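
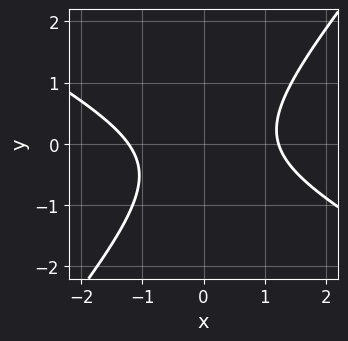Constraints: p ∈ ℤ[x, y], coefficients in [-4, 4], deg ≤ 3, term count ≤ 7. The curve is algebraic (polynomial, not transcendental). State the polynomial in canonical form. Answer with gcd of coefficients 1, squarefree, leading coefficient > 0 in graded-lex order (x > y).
2*x^2 + 2*x*y - 3*y^2 - y - 3

1. deg p = 2. A generic line meets the curve in up to 2 points.
2. Reading off the gridlines: no y-intercept at any integer in the box.
3. Fitting integer coefficients to these (and the overall shape) gives p.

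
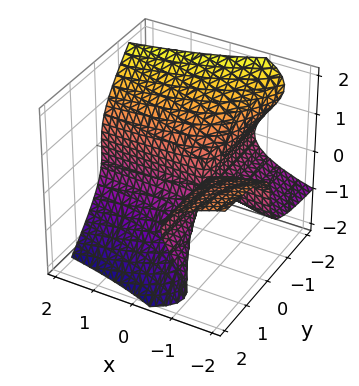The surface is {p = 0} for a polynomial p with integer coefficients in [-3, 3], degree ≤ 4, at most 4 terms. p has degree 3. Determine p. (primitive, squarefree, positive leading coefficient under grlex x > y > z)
1. deg p = 3.
2. Reading off the gridlines: the visible x-axis segment lies entirely on the surface; it meets the y-axis at y = 0 (among the integer gridlines); it meets the z-axis at z = 0 (among the integer gridlines).
3. These observations pin down the coefficients.

3*y*z^2 + 3*z^3 + 3*x*y + 2*y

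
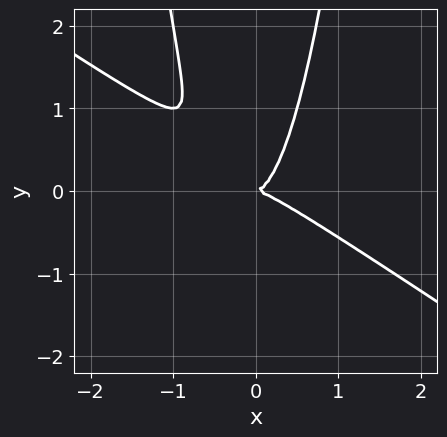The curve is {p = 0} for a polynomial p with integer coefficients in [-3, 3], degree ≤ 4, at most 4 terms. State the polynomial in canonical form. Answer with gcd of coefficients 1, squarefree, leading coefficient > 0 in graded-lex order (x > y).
2*x^3 + 3*x^2*y - y^2

The degree is 3 — the shape is more complex than any degree-2 curve.
From the axis intercepts and sections: one x-axis crossing is at x = 0; it crosses the y-axis at the gridline y = 0.
Matching integer coefficients to the picture gives p.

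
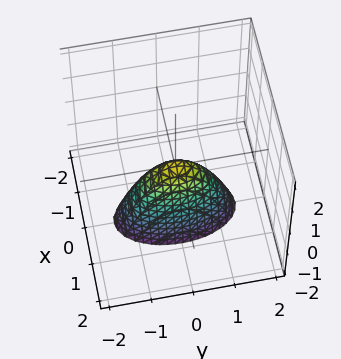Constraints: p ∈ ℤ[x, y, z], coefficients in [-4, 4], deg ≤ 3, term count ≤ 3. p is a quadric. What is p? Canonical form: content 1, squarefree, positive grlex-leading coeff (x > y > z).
3*x^2 + y^2 + z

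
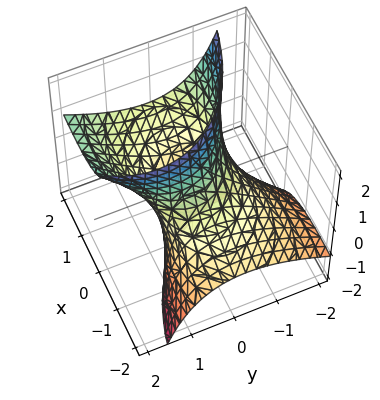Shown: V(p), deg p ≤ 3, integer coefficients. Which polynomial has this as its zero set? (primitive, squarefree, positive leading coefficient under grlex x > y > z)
(a) The degree is 2 — no degree-1 surface has this shape.
(b) From the visible intercepts: the y-axis gridline crossings are at y ∈ {-1, 1}; it misses every integer gridline on the z-axis.
(c) The integer polynomial consistent with all of this is the stated p.

x^2 - 3*x*z + 2*y^2 - 2*y*z - 2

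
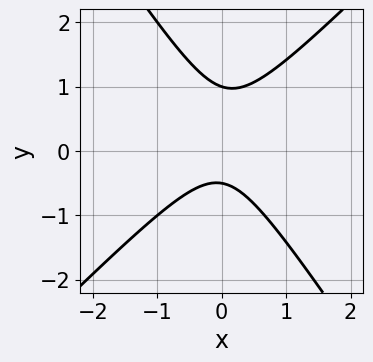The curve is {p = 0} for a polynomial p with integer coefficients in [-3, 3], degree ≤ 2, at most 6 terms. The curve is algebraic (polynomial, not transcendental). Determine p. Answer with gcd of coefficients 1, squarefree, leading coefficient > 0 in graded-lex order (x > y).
First, deg p = 2. No degree-1 curve has this shape.
Next, from the axis intercepts and sections: one y-axis crossing is at y = 1; the curve avoids every integer x-axis point in the box.
Finally, solving for integer coefficients yields p as stated.

3*x^2 - x*y - 2*y^2 + y + 1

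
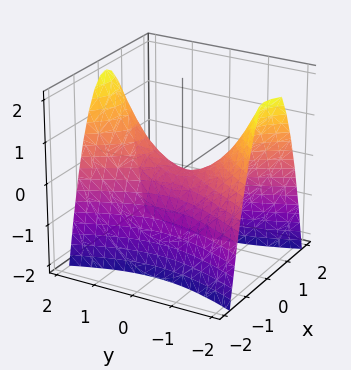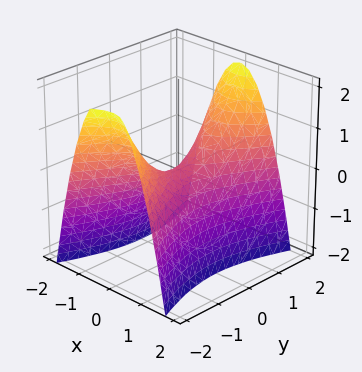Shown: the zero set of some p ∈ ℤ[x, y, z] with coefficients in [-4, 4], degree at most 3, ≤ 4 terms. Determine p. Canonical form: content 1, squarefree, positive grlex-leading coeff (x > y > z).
deg p = 2. A hyperbolic paraboloid; a quadric.
Symmetries: the x ↦ −x reflection is a symmetry, so x appears only in even powers; it's symmetric under y → −y, forcing even powers of y.
Reading off the gridlines: it crosses the y-axis at the gridline y = 0; it meets the z-axis at z = 0 (among the integer gridlines); it crosses the x-axis at the gridline x = 0.
Assembling these constraints gives the stated polynomial.

3*x^2 - y^2 + 2*z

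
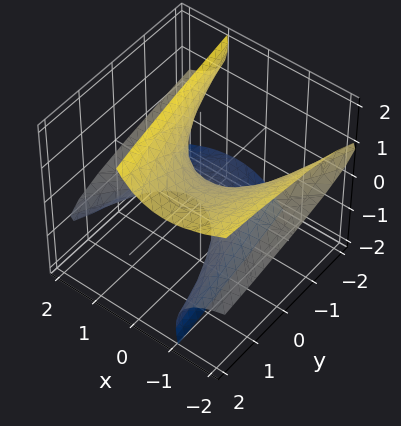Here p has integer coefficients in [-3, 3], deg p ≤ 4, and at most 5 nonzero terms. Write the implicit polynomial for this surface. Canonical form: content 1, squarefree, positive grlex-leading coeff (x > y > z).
2*x^2*z + 2*x*z^2 - z^3 + 2*y

(a) deg p = 3. A generic line meets the surface in up to 3 points.
(b) Observable constraints: the visible x-axis segment lies entirely on the surface; one y-axis crossing is at y = 0.
(c) Together with the visible shape, these determine p as stated.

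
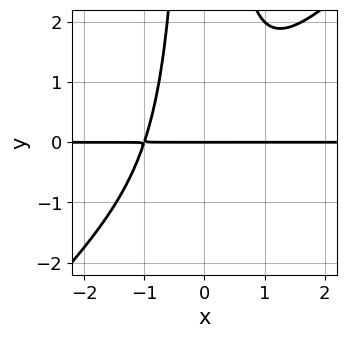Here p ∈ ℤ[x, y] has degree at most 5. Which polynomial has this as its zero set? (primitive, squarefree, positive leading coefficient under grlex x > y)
x^3*y - x^2*y^2 + y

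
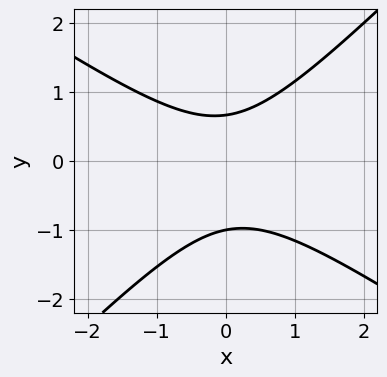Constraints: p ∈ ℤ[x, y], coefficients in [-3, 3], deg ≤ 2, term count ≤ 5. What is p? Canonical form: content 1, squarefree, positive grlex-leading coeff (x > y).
2*x^2 + x*y - 3*y^2 - y + 2

First, the degree is 2 — a generic line meets the curve in up to 2 points.
Next, observable constraints: it crosses the y-axis at the gridline y = -1; no x-intercept at any integer in the box.
Finally, matching integer coefficients to the picture gives p.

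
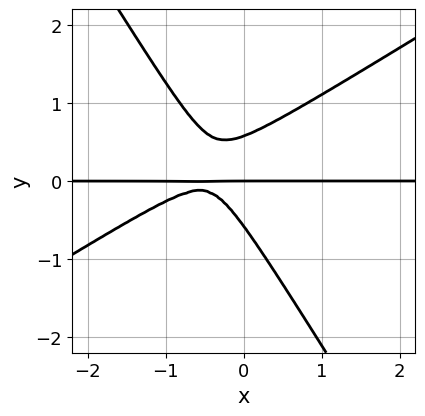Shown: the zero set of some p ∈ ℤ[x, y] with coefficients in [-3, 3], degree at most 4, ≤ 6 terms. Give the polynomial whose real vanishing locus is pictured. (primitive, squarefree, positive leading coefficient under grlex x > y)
(a) The degree is 3 — the shape is more complex than any degree-2 curve.
(b) From the visible intercepts: it meets the y-axis at y = 0 (among the integer gridlines); every point of the x-axis in the box is on the curve.
(c) Fitting integer coefficients to these (and the overall shape) gives p.

3*x^2*y - 3*x*y^2 - 3*y^3 + 3*x*y + y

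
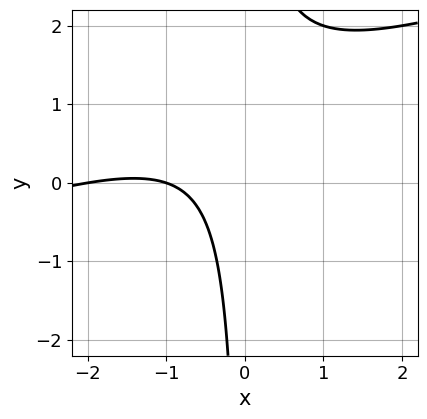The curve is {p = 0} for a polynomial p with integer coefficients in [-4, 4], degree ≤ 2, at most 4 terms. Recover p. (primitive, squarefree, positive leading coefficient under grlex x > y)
First, degree: no degree-1 curve has this shape, so deg p = 2.
Then, from the axis intercepts and sections: among the integer gridlines, it crosses the x-axis at x ∈ {-2, -1}; no y-intercept at any integer in the box.
Finally, these observations pin down the coefficients.

x^2 - 3*x*y + 3*x + 2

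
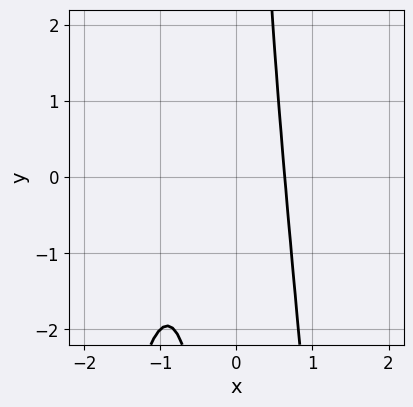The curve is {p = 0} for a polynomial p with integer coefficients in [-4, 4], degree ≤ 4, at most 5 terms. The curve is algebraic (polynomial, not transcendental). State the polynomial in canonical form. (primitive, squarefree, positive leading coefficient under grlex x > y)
3*x^3 + 3*x^2 + x*y - 2

(a) deg p = 3. No degree-2 curve has this shape.
(b) From the visible intercepts: it misses every integer gridline on the y-axis.
(c) Solving for integer coefficients yields p as stated.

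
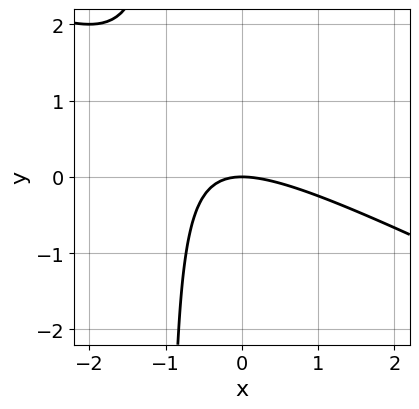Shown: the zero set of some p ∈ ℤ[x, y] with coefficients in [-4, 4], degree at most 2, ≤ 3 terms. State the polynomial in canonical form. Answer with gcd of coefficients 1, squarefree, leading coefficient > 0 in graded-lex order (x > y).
deg p = 2. No degree-1 curve has this shape.
Reading off the gridlines: it meets the y-axis at y = 0 (among the integer gridlines); it crosses the x-axis at the gridline x = 0.
Fitting integer coefficients to these (and the overall shape) gives p.

x^2 + 2*x*y + 2*y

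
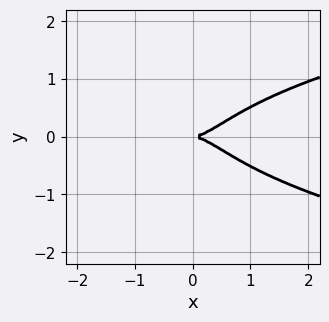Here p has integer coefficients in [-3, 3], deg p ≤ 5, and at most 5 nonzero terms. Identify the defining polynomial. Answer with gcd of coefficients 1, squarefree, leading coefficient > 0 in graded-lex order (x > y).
(a) Degree: no degree-3 curve has this shape, so deg p = 4.
(b) Symmetries: mirror symmetry y ↦ −y ⇒ only even powers of y.
(c) Checking where it meets the axes: one x-axis crossing is at x = 0; it meets the y-axis at y = 0 (among the integer gridlines).
(d) Assembling these constraints gives the stated polynomial.

x^2*y^2 + 3*y^4 - x^3 + 2*y^2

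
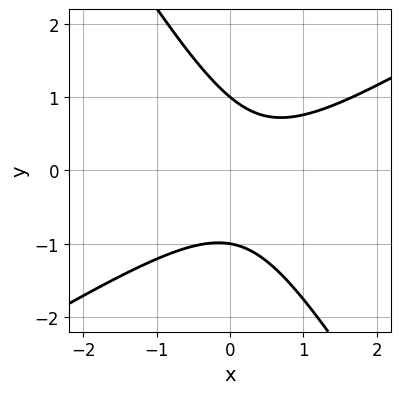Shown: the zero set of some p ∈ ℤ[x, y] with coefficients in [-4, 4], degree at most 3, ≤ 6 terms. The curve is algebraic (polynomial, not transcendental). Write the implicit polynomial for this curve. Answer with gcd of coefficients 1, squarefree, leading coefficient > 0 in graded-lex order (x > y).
3*x^2 - 3*x*y - 3*y^2 - 2*x + 3

1. The degree is 2 — no degree-1 curve has this shape.
2. Observable constraints: the curve avoids every integer x-axis point in the box; among the integer gridlines, it crosses the y-axis at y ∈ {-1, 1}.
3. Solving for integer coefficients yields p as stated.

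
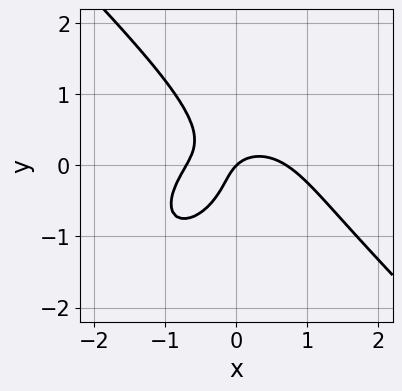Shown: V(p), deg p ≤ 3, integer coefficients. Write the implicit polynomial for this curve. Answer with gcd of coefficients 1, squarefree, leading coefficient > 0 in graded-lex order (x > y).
2*x^3 + 2*y^3 + 3*x*y - x + y

(a) The degree is 3 — a generic line meets the curve in up to 3 points.
(b) Reading off the gridlines: one y-axis crossing is at y = 0; it crosses the x-axis at the gridline x = 0.
(c) Solving for integer coefficients yields p as stated.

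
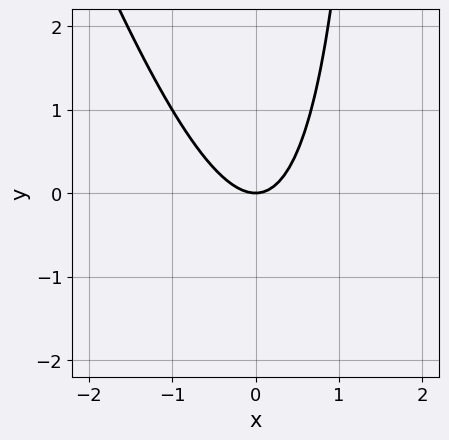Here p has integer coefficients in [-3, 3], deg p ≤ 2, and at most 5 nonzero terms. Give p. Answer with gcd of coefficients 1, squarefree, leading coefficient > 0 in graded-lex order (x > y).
1. The degree is 2 — the shape is more complex than any degree-1 curve.
2. From the visible intercepts: it crosses the x-axis at the gridline x = 0; one y-axis crossing is at y = 0.
3. Matching integer coefficients to the picture gives p.

3*x^2 + x*y - 2*y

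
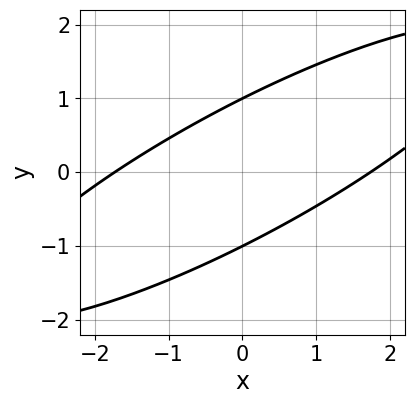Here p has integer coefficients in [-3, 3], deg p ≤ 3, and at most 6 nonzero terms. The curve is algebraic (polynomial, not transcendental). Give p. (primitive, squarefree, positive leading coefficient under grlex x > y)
x^2 - 3*x*y + 3*y^2 - 3

First, the degree is 2 — a generic line meets the curve in up to 2 points.
Then, observable constraints: the y-axis gridline crossings are at y ∈ {-1, 1}.
Finally, together with the visible shape, these determine p as stated.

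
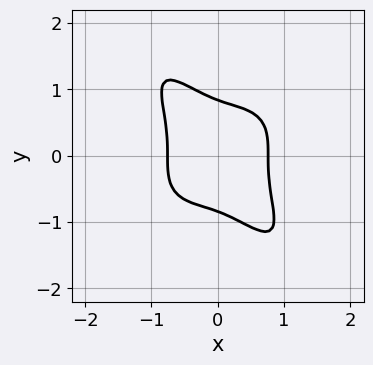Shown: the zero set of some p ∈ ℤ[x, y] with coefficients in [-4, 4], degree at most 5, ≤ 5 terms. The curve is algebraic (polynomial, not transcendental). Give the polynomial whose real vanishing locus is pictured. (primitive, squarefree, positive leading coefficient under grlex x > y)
3*x^4 + 3*x*y^3 + 2*y^4 - 1

First, the degree is 4 — the shape is more complex than any degree-3 curve.
Finally, the integer polynomial consistent with all of this is the stated p.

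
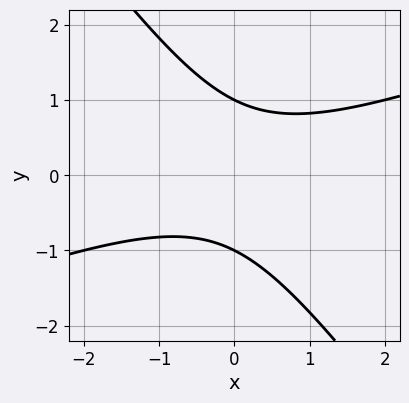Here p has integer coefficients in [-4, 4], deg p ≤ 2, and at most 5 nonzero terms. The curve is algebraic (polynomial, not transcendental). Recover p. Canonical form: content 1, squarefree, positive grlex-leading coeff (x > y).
x^2 - 2*x*y - 2*y^2 + 2

(a) Degree: no degree-1 curve has this shape, so deg p = 2.
(b) From the axis intercepts and sections: the y-axis gridline crossings are at y ∈ {-1, 1}; the curve avoids every integer x-axis point in the box.
(c) Together with the visible shape, these determine p as stated.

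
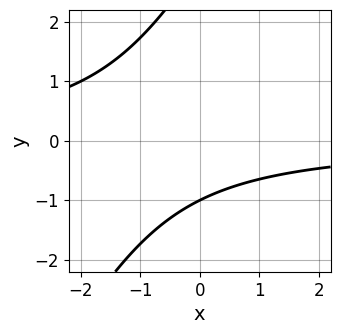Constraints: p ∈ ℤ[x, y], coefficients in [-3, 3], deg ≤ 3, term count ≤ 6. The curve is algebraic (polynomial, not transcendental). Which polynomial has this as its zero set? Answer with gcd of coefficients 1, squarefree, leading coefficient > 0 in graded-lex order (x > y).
First, degree: the shape is more complex than any degree-1 curve, so deg p = 2.
Then, against the integer gridlines: it crosses the y-axis at the gridline y = -1; no x-intercept at any integer in the box.
Finally, fitting integer coefficients to these (and the overall shape) gives p.

2*x*y - y^2 + 2*y + 3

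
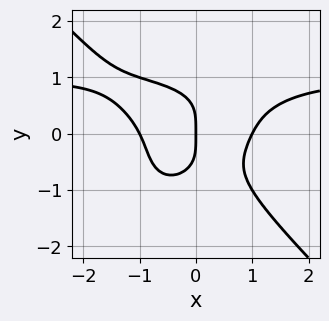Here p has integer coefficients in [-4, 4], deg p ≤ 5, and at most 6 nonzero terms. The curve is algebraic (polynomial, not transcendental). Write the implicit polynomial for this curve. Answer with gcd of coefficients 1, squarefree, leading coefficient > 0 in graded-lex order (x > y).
1. The degree is 4 — a generic line meets the curve in up to 4 points.
2. From the visible intercepts: one y-axis crossing is at y = 0; the x-axis gridline crossings are at x ∈ {-1, 0, 1}.
3. Fitting integer coefficients to these (and the overall shape) gives p.

x^3*y + y^4 - x^3 + x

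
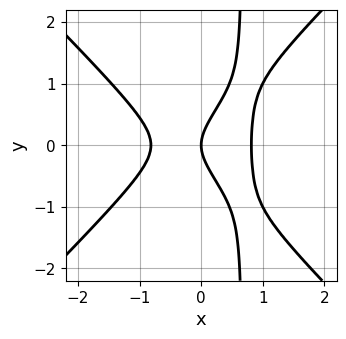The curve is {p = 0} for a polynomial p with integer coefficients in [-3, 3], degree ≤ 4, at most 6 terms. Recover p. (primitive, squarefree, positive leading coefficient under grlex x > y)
3*x^3 - 3*x*y^2 + 2*y^2 - 2*x

1. The degree is 3 — no degree-2 curve has this shape.
2. Symmetries: the y ↦ −y reflection is a symmetry, so y appears only in even powers.
3. Against the integer gridlines: it crosses the x-axis at the gridline x = 0; it meets the y-axis at y = 0 (among the integer gridlines).
4. Solving for integer coefficients yields p as stated.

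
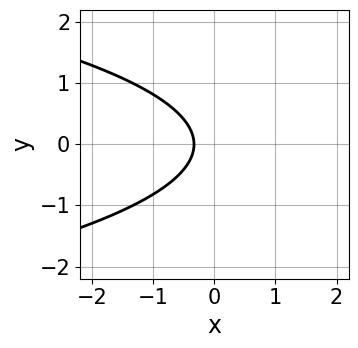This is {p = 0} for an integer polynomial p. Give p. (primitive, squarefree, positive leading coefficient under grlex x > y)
3*y^2 + 3*x + 1

1. The degree is 2 — a generic line meets the curve in up to 2 points.
2. Symmetries: the y ↦ −y reflection is a symmetry, so y appears only in even powers.
3. Observable constraints: no y-intercept at any integer in the box.
4. Solving for integer coefficients yields p as stated.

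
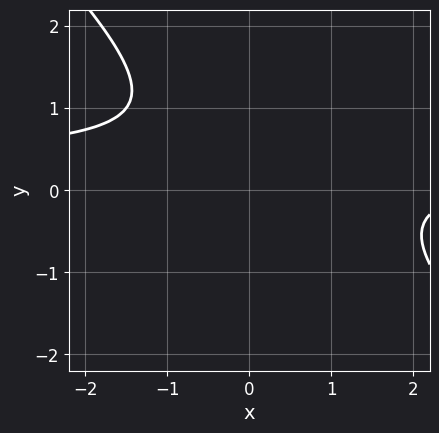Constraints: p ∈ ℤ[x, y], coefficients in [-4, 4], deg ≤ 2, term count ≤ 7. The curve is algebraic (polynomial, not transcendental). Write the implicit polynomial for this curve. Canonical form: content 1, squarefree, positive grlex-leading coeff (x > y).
3*x*y + 3*y^2 - x - 3*y + 3

1. Degree: the shape is more complex than any degree-1 curve, so deg p = 2.
2. Reading off the gridlines: no x-intercept at any integer in the box; no y-intercept at any integer in the box.
3. Together with the visible shape, these determine p as stated.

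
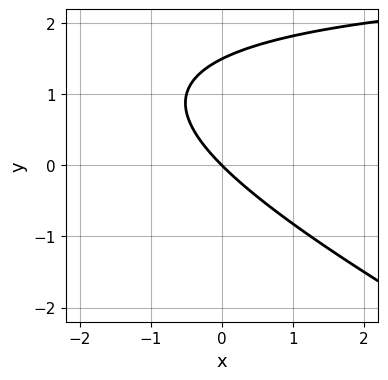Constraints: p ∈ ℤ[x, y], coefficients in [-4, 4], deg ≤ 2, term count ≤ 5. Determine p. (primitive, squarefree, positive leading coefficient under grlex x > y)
1. deg p = 2. A generic line meets the curve in up to 2 points.
2. Checking where it meets the axes: it crosses the x-axis at the gridline x = 0; one y-axis crossing is at y = 0.
3. Solving for integer coefficients yields p as stated.

x*y + 2*y^2 - 3*x - 3*y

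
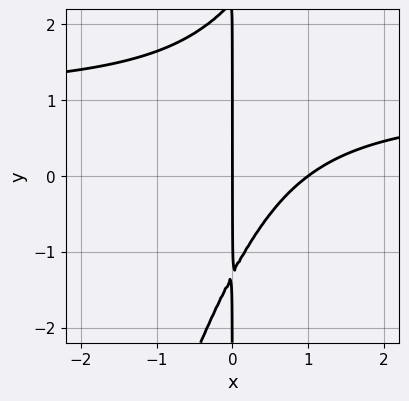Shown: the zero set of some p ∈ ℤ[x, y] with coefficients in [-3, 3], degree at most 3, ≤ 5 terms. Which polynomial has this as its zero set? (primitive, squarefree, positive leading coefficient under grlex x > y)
3*x^2*y - x*y^2 - 3*x^2 + x*y + 3*x

Degree: a generic line meets the curve in up to 3 points, so deg p = 3.
Reading off the gridlines: the visible y-axis segment lies entirely on the curve; the x-axis gridline crossings are at x ∈ {0, 1}.
Matching integer coefficients to the picture gives p.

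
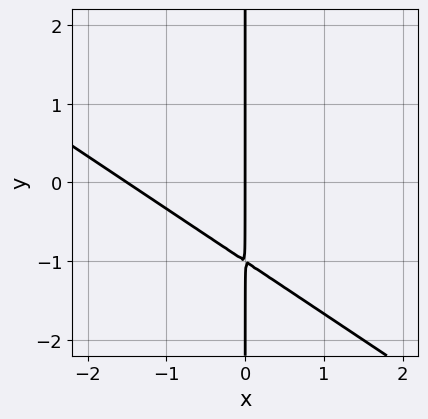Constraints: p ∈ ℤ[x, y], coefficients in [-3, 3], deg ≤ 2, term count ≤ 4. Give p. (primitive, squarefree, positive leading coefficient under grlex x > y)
(a) The degree is 2 — a generic line meets the curve in up to 2 points.
(b) Checking where it meets the axes: every point of the y-axis in the box is on the curve; it crosses the x-axis at the gridline x = 0.
(c) Fitting integer coefficients to these (and the overall shape) gives p.

2*x^2 + 3*x*y + 3*x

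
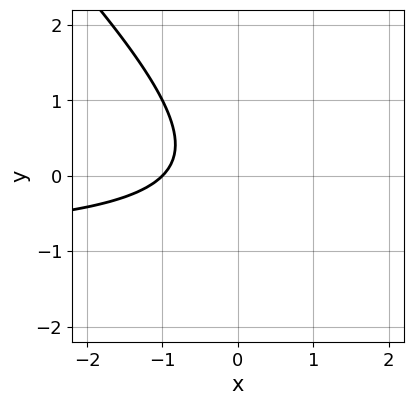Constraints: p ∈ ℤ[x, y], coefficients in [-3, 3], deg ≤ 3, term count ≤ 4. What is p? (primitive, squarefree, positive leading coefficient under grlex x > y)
(a) deg p = 2. A generic line meets the curve in up to 2 points.
(b) Checking where it meets the axes: it misses every integer gridline on the y-axis; it meets the x-axis at x = -1 (among the integer gridlines).
(c) Together with the visible shape, these determine p as stated.

x*y + y^2 + x + 1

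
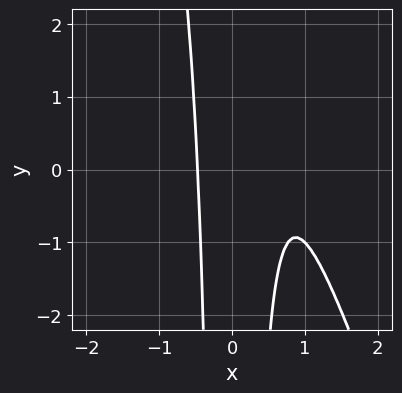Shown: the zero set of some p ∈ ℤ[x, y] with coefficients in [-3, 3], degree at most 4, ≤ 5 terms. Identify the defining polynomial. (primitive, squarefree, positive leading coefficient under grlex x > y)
(a) Degree: a generic line meets the curve in up to 3 points, so deg p = 3.
(b) Observable constraints: the curve avoids every integer y-axis point in the box.
(c) Together with the visible shape, these determine p as stated.

3*x^3 + x^2*y - 3*x^2 + 1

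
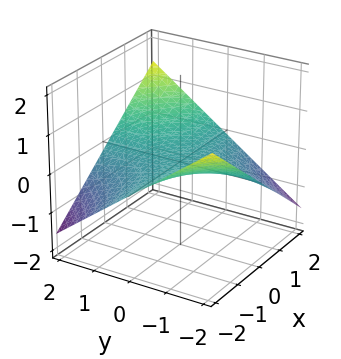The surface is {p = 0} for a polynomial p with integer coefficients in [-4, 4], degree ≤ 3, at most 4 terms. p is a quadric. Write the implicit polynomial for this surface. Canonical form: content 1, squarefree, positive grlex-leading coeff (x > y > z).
x*y - 3*z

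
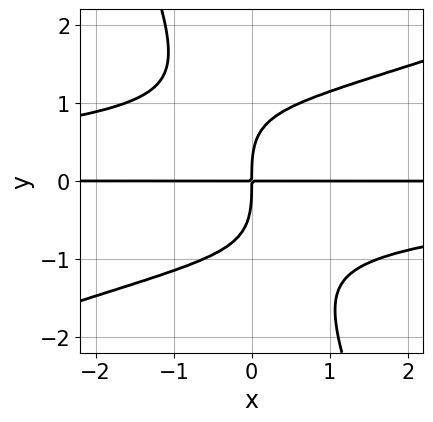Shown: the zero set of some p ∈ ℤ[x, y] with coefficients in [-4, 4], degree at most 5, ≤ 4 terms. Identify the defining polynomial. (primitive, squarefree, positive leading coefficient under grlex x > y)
First, the degree is 4 — no degree-3 curve has this shape.
Next, checking where it meets the axes: the visible x-axis segment lies entirely on the curve.
Finally, matching integer coefficients to the picture gives p.

x^2*y^2 - 2*x*y^3 - y^4 + 3*x*y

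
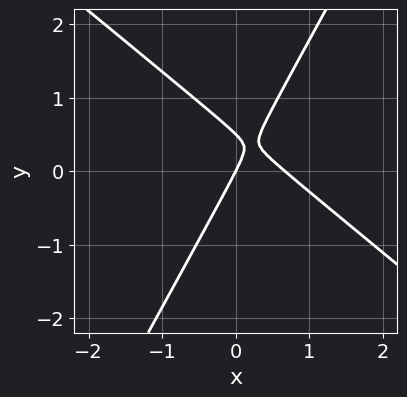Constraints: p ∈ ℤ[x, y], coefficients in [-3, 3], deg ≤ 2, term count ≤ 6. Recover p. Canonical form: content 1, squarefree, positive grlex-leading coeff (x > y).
3*x^2 + 2*x*y - 2*y^2 - 2*x + y

(a) The degree is 2 — no degree-1 curve has this shape.
(b) Reading off the gridlines: it crosses the y-axis at the gridline y = 0; it meets the x-axis at x = 0 (among the integer gridlines).
(c) The integer polynomial consistent with all of this is the stated p.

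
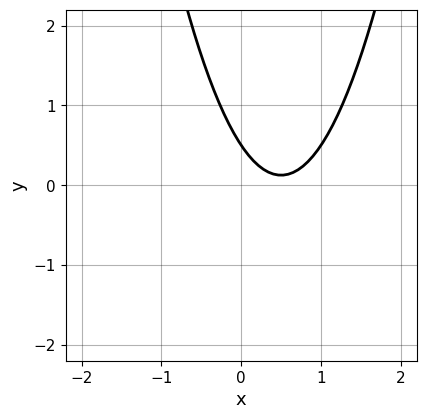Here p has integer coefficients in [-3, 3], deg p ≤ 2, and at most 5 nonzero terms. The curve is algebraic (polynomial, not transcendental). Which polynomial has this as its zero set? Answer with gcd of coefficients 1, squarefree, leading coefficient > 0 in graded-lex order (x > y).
3*x^2 - 3*x - 2*y + 1

1. deg p = 2. The shape is more complex than any degree-1 curve.
2. Observable constraints: the curve avoids every integer x-axis point in the box.
3. Putting this together gives p.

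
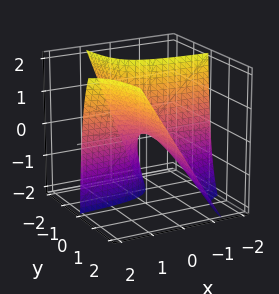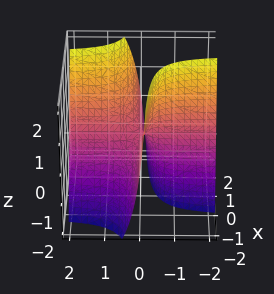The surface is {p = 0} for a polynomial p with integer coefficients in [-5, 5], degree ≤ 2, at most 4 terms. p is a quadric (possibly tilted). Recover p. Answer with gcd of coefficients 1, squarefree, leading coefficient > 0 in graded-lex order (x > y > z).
(a) The degree is 2 — a generic line meets the surface in up to 2 points.
(b) From the visible intercepts: every point of the y-axis in the box is on the surface; it meets the z-axis at z = 0 (among the integer gridlines).
(c) The integer polynomial consistent with all of this is the stated p. Check: (-2, 0, 0) on the x-axis lies on the surface, and p(-2, 0, 0) = 0. ✓

4*x*y - 2*y*z - z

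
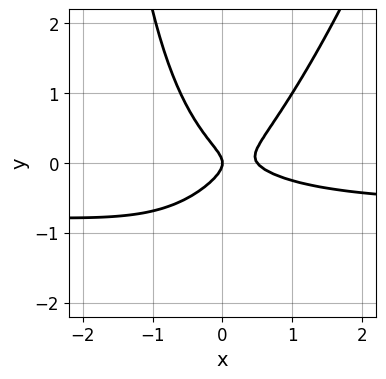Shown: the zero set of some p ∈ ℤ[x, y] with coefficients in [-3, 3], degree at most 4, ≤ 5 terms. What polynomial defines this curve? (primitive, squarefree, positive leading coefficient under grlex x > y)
3*x^2*y - x*y^2 + 2*x^2 - 3*y^2 - x

1. Degree: the shape is more complex than any degree-2 curve, so deg p = 3.
2. Checking where it meets the axes: one y-axis crossing is at y = 0; it meets the x-axis at x = 0 (among the integer gridlines).
3. Fitting integer coefficients to these (and the overall shape) gives p.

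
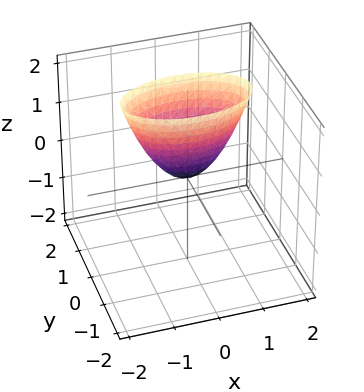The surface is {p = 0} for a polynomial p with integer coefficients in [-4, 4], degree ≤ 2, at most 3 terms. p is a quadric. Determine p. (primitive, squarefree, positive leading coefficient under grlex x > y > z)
x^2 + 3*y^2 - z

(a) deg p = 2. A single bowl opening along one axis; a quadric.
(b) Symmetries: mirror symmetry x ↦ −x ⇒ only even powers of x; it's symmetric under y → −y, forcing even powers of y.
(c) Observable constraints: one x-axis crossing is at x = 0; one z-axis crossing is at z = 0; it crosses the y-axis at the gridline y = 0.
(d) The integer polynomial consistent with all of this is the stated p.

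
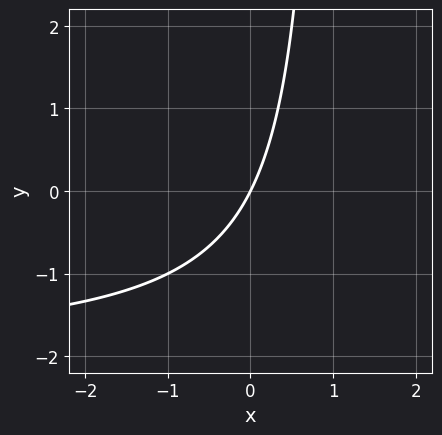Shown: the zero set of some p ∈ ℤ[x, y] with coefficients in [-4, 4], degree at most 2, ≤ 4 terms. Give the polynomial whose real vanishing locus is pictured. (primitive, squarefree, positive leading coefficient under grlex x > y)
First, deg p = 2. The shape is more complex than any degree-1 curve.
Next, against the integer gridlines: it meets the x-axis at x = 0 (among the integer gridlines); one y-axis crossing is at y = 0.
Finally, solving for integer coefficients yields p as stated.

x*y + 2*x - y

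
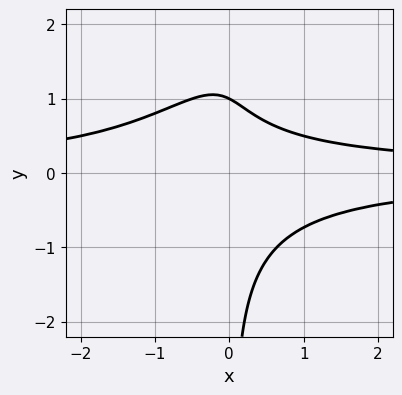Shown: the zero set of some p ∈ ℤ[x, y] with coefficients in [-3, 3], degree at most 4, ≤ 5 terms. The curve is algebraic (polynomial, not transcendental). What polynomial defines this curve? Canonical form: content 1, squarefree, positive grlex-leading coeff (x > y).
2*x^2*y^2 - 2*x*y^3 + 3*x*y^2 + 2*y - 2

First, deg p = 4.
Then, checking where it meets the axes: it misses every integer gridline on the x-axis; it meets the y-axis at y = 1 (among the integer gridlines).
Finally, these observations pin down the coefficients.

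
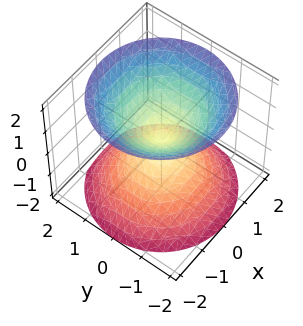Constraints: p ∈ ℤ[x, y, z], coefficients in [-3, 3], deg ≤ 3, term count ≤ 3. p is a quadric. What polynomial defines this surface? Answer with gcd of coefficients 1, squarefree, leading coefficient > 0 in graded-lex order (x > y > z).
x^2 + y^2 - z^2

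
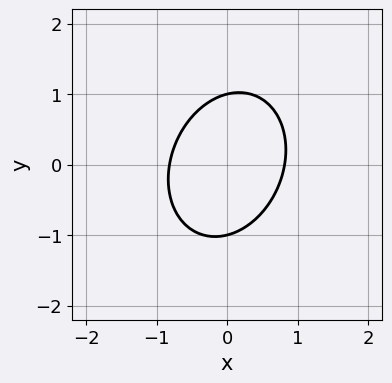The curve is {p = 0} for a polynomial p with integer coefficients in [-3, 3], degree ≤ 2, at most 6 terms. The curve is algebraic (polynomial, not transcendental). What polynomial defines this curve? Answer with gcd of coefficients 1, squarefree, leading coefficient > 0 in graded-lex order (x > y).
The degree is 2 — the shape is more complex than any degree-1 curve.
From the visible intercepts: among the integer gridlines, it crosses the y-axis at y ∈ {-1, 1}.
Solving for integer coefficients yields p as stated.

3*x^2 - x*y + 2*y^2 - 2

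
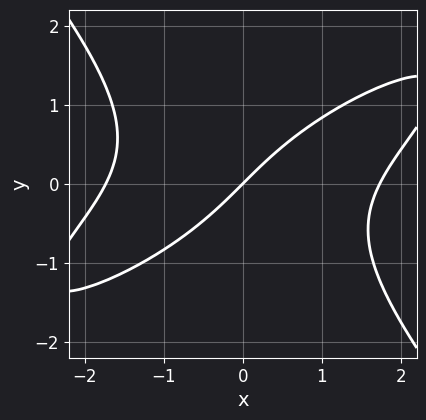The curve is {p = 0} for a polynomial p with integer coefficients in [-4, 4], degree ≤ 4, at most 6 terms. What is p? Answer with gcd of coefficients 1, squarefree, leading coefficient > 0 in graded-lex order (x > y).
x^3 - 2*x^2*y + 2*y^3 - 3*x + 3*y

Degree: no degree-2 curve has this shape, so deg p = 3.
Checking where it meets the axes: it crosses the y-axis at the gridline y = 0; it crosses the x-axis at the gridline x = 0.
Matching integer coefficients to the picture gives p.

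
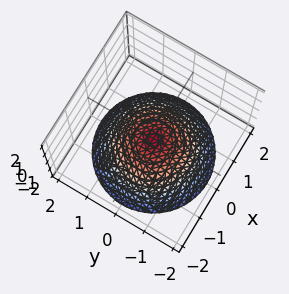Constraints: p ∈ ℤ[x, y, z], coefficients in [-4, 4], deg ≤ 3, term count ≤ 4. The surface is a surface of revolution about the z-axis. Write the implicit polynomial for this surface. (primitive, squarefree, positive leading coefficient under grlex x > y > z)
x^2 + y^2 + 2*z + 1

1. deg p = 2. The shape is more complex than any degree-1 surface.
2. Symmetries: rotational symmetry about the z-axis ⇒ p depends on x, y only through x² + y².
3. Reading off the gridlines: a circular section at z = -2 has radius between 1 and 2; it misses every integer gridline on the y-axis; the surface avoids every integer x-axis point in the box.
4. The integer polynomial consistent with all of this is the stated p.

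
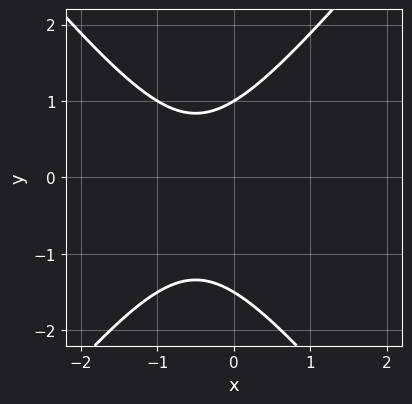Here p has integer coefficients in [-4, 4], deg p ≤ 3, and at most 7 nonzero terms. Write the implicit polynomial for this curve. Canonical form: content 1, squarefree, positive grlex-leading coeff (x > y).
1. deg p = 2. No degree-1 curve has this shape.
2. Observable constraints: it crosses the y-axis at the gridline y = 1; it misses every integer gridline on the x-axis.
3. Fitting integer coefficients to these (and the overall shape) gives p.

3*x^2 - 2*y^2 + 3*x - y + 3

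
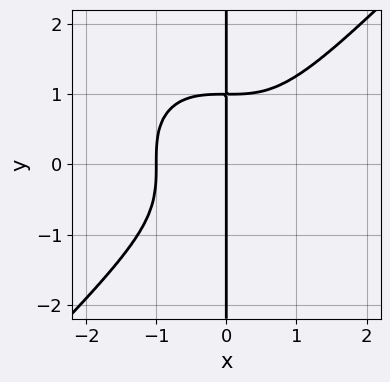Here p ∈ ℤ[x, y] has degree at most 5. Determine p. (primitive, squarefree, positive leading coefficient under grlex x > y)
x^4 - x*y^3 + x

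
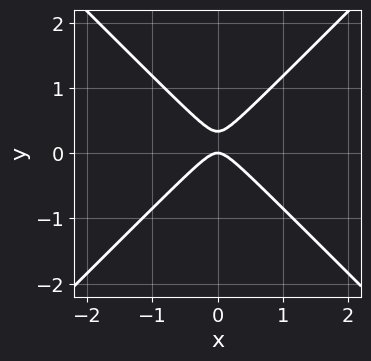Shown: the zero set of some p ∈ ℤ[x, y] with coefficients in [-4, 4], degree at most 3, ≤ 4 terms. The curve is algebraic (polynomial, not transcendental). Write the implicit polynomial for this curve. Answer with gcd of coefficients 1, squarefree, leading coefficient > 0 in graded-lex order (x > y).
3*x^2 - 3*y^2 + y

Degree: no degree-1 curve has this shape, so deg p = 2.
Symmetries: it's symmetric under x → −x, forcing even powers of x.
From the axis intercepts and sections: it crosses the y-axis at the gridline y = 0; one x-axis crossing is at x = 0.
The integer polynomial consistent with all of this is the stated p.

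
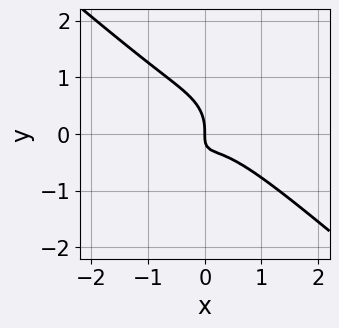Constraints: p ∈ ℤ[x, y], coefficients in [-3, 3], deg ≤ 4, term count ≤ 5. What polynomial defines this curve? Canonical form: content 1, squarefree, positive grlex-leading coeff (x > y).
3*x^3 + 2*x^2*y + 2*y^3 + 2*x*y + x

1. The degree is 3 — no degree-2 curve has this shape.
2. Checking where it meets the axes: it crosses the y-axis at the gridline y = 0; one x-axis crossing is at x = 0.
3. Fitting integer coefficients to these (and the overall shape) gives p.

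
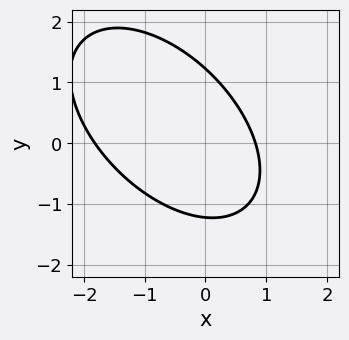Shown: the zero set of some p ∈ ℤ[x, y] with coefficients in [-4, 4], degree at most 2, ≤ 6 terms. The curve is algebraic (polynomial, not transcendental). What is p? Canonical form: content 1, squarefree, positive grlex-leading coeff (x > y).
1. Degree: the shape is more complex than any degree-1 curve, so deg p = 2.
2. Matching integer coefficients to the picture gives p.

2*x^2 + 2*x*y + 2*y^2 + 2*x - 3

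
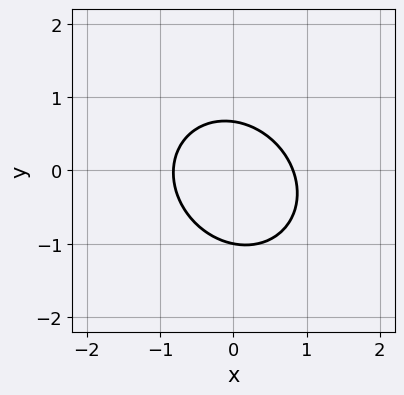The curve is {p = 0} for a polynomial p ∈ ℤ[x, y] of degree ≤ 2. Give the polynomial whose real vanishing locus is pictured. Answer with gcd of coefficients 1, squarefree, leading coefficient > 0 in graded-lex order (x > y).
deg p = 2. The shape is more complex than any degree-1 curve.
From the visible intercepts: it meets the y-axis at y = -1 (among the integer gridlines).
Matching integer coefficients to the picture gives p.

3*x^2 + x*y + 3*y^2 + y - 2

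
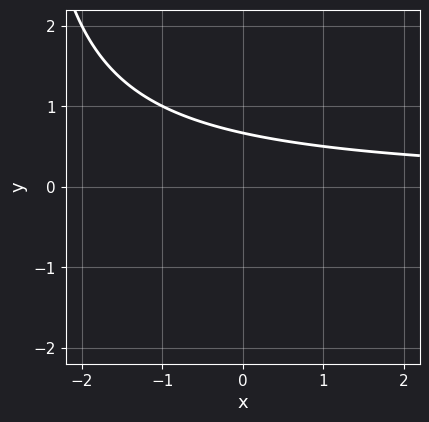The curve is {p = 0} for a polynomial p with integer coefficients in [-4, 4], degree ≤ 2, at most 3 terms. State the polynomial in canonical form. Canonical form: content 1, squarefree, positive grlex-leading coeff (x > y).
1. Degree: the shape is more complex than any degree-1 curve, so deg p = 2.
2. Checking where it meets the axes: it misses every integer gridline on the x-axis.
3. These observations pin down the coefficients.

x*y + 3*y - 2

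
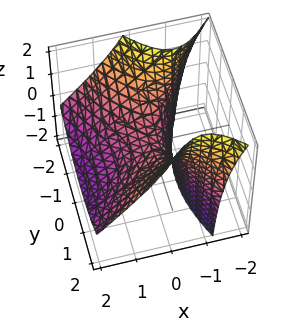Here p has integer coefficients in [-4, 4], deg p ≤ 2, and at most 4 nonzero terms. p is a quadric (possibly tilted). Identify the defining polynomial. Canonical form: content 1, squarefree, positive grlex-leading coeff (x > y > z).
2*x^2 + 2*x*z - y^2 + 2*z

1. Degree: the shape is more complex than any degree-1 surface, so deg p = 2.
2. From the visible intercepts: it meets the y-axis at y = 0 (among the integer gridlines); it crosses the x-axis at the gridline x = 0.
3. Solving for integer coefficients yields p as stated.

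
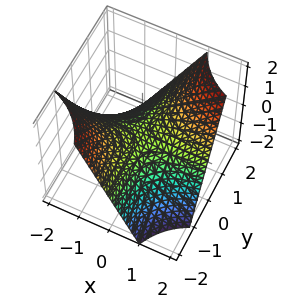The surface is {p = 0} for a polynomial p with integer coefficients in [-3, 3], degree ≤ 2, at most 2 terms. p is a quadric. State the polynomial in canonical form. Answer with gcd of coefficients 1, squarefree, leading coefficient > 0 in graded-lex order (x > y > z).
x*y - z

(a) Degree: a hyperbolic paraboloid; a quadric, so deg p = 2.
(b) Reading off the gridlines: it meets the z-axis at z = 0 (among the integer gridlines); every point of the y-axis in the box is on the surface; the visible x-axis segment lies entirely on the surface.
(c) Matching integer coefficients to the picture gives p.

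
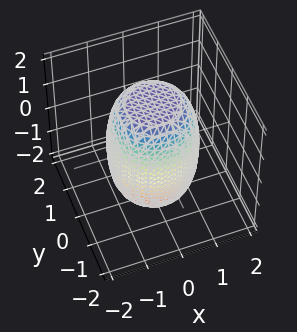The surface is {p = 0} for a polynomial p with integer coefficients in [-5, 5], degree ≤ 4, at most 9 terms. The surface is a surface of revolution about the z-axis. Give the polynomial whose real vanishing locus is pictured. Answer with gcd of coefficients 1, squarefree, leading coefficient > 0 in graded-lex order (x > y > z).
2*x^4 + 4*x^2*y^2 + 2*y^4 - x^2 - y^2 + z^2 - 3

Degree: no degree-3 surface has this shape, so deg p = 4.
Symmetries: rotational symmetry about the z-axis ⇒ p depends on x, y only through x² + y².
Checking where it meets the axes: a circular section at z = 0 has radius between 1 and 2.
Fitting integer coefficients to these (and the overall shape) gives p.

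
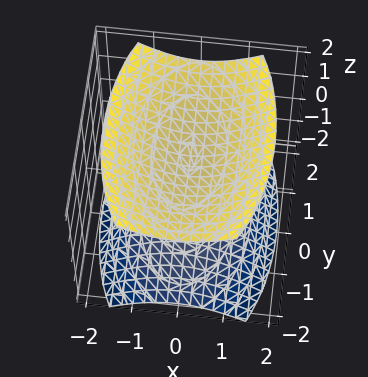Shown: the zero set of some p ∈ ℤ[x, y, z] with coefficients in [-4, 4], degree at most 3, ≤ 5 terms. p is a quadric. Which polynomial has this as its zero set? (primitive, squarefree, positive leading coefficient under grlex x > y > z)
(a) I count 2 distinct pieces.
(b) Degree: two separate bowl-shaped sheets opening away from each other; a quadric, so deg p = 2.
(c) Symmetries: it's symmetric under z → −z, forcing even powers of z; it's symmetric under y → −y, forcing even powers of y; it's symmetric under x → −x, forcing even powers of x.
(d) From the axis intercepts and sections: the z-axis gridline crossings are at z ∈ {-1, 1}; the surface avoids every integer y-axis point in the box; no x-intercept at any integer in the box.
(e) The integer polynomial consistent with all of this is the stated p.

3*x^2 + y^2 - 3*z^2 + 3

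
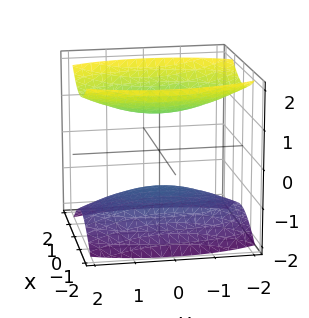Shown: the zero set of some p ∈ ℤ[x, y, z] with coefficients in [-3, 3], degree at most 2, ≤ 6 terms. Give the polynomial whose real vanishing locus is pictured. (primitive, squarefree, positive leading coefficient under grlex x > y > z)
First, I count 2 distinct pieces. They look like related sheets of one shape, so recover p as a whole.
Then, deg p = 2. Two sheets facing apart; a quadric.
Then, symmetries: the z ↦ −z reflection is a symmetry, so z appears only in even powers; the x ↦ −x reflection is a symmetry, so x appears only in even powers; the y ↦ −y reflection is a symmetry, so y appears only in even powers.
Next, checking where it meets the axes: among the integer gridlines, it crosses the z-axis at z ∈ {-1, 1}; the surface avoids every integer y-axis point in the box.
Finally, together with the visible shape, these determine p as stated.

3*x^2 + y^2 - 3*z^2 + 3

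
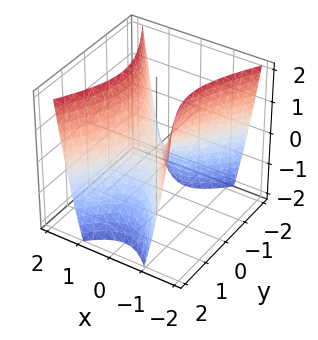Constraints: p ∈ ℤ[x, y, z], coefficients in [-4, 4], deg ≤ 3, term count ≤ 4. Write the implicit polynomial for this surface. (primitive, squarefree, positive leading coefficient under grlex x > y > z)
2*x^2 - y^2 - z

1. The degree is 2 — a hyperbolic paraboloid; a quadric.
2. Symmetries: the y ↦ −y reflection is a symmetry, so y appears only in even powers; the x ↦ −x reflection is a symmetry, so x appears only in even powers.
3. Against the integer gridlines: it crosses the z-axis at the gridline z = 0; it meets the y-axis at y = 0 (among the integer gridlines); it meets the x-axis at x = 0 (among the integer gridlines).
4. Fitting integer coefficients to these (and the overall shape) gives p.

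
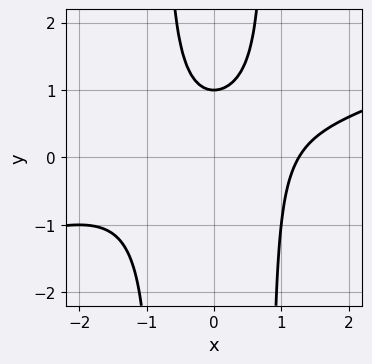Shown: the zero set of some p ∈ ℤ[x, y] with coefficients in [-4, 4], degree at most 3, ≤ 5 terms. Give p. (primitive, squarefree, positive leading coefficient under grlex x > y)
1. deg p = 3. No degree-2 curve has this shape.
2. From the axis intercepts and sections: one y-axis crossing is at y = 1.
3. Putting this together gives p.

x^3 - 3*x^2*y + 2*y - 2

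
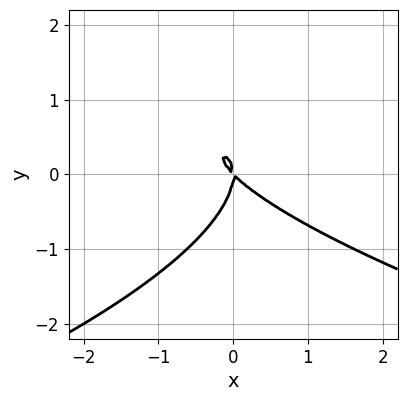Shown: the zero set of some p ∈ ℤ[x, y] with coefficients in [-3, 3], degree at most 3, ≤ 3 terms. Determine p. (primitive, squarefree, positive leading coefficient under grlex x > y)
y^3 + x^2 + x*y

(a) The degree is 3 — no degree-2 curve has this shape.
(b) From the axis intercepts and sections: it meets the y-axis at y = 0 (among the integer gridlines); one x-axis crossing is at x = 0.
(c) Assembling these constraints gives the stated polynomial.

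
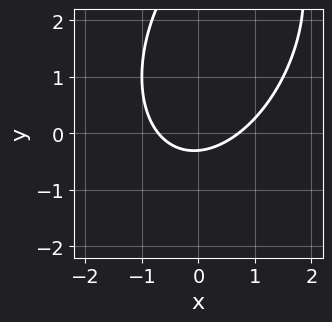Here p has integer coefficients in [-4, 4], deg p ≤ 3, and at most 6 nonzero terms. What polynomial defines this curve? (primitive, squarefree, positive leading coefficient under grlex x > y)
(a) Degree: a generic line meets the curve in up to 2 points, so deg p = 2.
(b) Matching integer coefficients to the picture gives p.

2*x^2 - x*y + y^2 - 3*y - 1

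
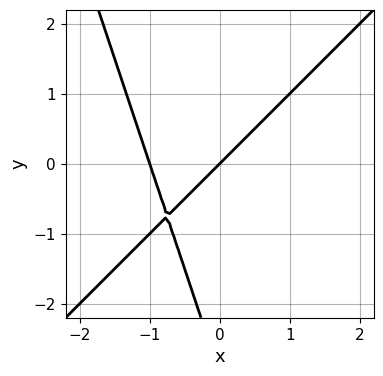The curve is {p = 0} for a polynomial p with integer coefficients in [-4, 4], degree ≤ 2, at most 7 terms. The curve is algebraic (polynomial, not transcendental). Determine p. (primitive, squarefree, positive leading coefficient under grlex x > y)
1. Degree: the shape is more complex than any degree-1 curve, so deg p = 2.
2. Observable constraints: it crosses the y-axis at the gridline y = 0; the x-axis gridline crossings are at x ∈ {-1, 0}.
3. The integer polynomial consistent with all of this is the stated p.

3*x^2 - 2*x*y - y^2 + 3*x - 3*y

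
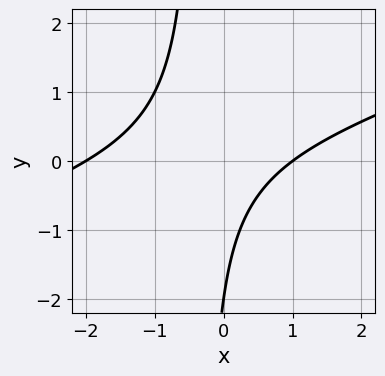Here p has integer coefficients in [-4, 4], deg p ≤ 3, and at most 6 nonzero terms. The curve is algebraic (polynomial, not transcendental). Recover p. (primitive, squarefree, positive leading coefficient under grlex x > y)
x^2 - 3*x*y + x - y - 2

1. The degree is 2 — a generic line meets the curve in up to 2 points.
2. Reading off the gridlines: the x-axis gridline crossings are at x ∈ {-2, 1}; it meets the y-axis at y = -2 (among the integer gridlines).
3. Together with the visible shape, these determine p as stated.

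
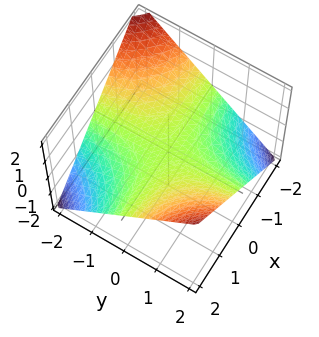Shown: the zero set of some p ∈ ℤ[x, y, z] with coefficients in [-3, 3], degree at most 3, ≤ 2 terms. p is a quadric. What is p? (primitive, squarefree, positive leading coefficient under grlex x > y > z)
(a) The degree is 2 — a saddle surface; a quadric.
(b) Against the integer gridlines: the visible y-axis segment lies entirely on the surface; the visible x-axis segment lies entirely on the surface; it crosses the z-axis at the gridline z = 0.
(c) Assembling these constraints gives the stated polynomial.

x*y - 2*z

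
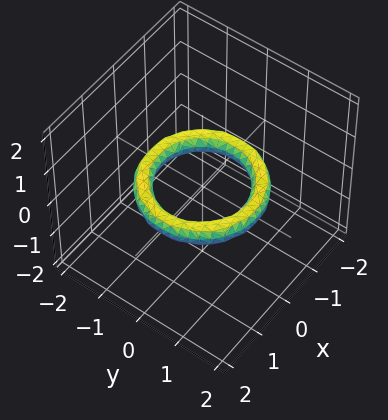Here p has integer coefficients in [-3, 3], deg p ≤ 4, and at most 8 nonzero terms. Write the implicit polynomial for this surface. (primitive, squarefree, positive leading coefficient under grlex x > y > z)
First, the degree is 4 — the shape is more complex than any degree-3 surface.
Then, symmetries: rotational symmetry about the z-axis ⇒ p depends on x, y only through x² + y².
Then, observable constraints: among the integer gridlines, it crosses the y-axis at y ∈ {-1, 1}; the surface avoids every integer z-axis point in the box.
Finally, solving for integer coefficients yields p as stated. Check: (-1, 0, 0) on the x-axis lies on the surface, and p(-1, 0, 0) = 0. ✓

x^4 + 2*x^2*y^2 + y^4 - 3*x^2 - 3*y^2 + 3*z^2 + 2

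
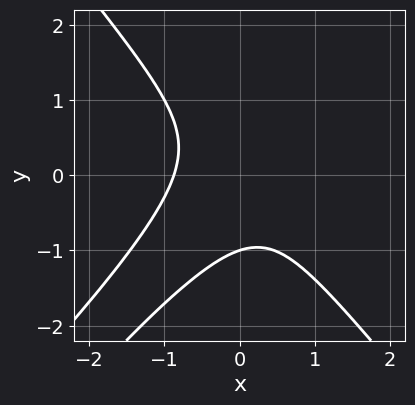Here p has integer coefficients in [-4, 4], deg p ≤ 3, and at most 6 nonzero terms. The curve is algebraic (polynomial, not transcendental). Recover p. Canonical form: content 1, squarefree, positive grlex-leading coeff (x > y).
The degree is 3 — a generic line meets the curve in up to 3 points.
Observable constraints: one y-axis crossing is at y = -1.
Putting this together gives p.

3*x^3 - 3*x^2*y - 2*x*y^2 + 2*y^3 + 2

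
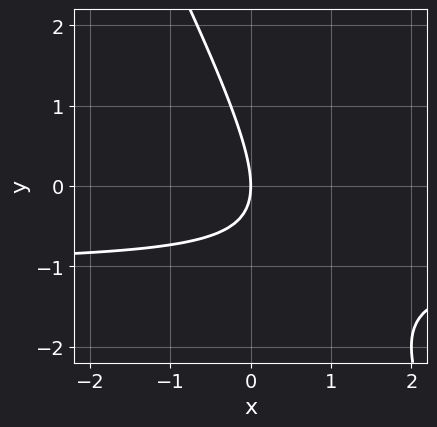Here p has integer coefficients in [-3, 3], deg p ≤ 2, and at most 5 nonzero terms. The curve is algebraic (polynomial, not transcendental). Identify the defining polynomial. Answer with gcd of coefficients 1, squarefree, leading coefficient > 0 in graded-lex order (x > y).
2*x*y + y^2 + 2*x

First, deg p = 2. The shape is more complex than any degree-1 curve.
Then, checking where it meets the axes: one x-axis crossing is at x = 0; one y-axis crossing is at y = 0.
Finally, fitting integer coefficients to these (and the overall shape) gives p.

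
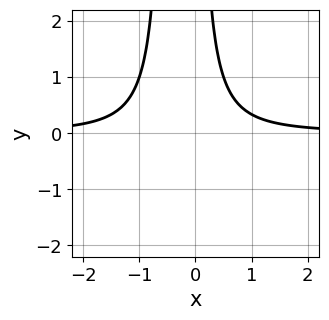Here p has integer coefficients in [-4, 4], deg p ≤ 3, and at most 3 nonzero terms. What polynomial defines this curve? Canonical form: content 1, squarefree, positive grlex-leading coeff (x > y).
2*x^2*y + x*y - 1

First, degree: the shape is more complex than any degree-2 curve, so deg p = 3.
Next, from the visible intercepts: it misses every integer gridline on the y-axis; no x-intercept at any integer in the box.
Finally, solving for integer coefficients yields p as stated.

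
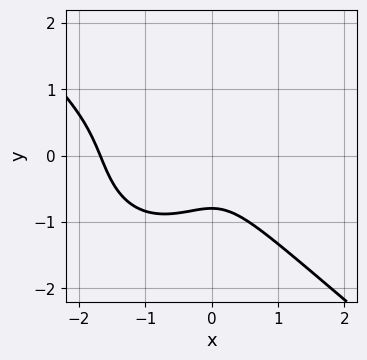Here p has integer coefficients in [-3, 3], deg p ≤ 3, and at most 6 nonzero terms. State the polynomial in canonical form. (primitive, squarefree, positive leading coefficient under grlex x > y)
2*x^3 + x^2*y + 2*y^3 + 3*x^2 + 1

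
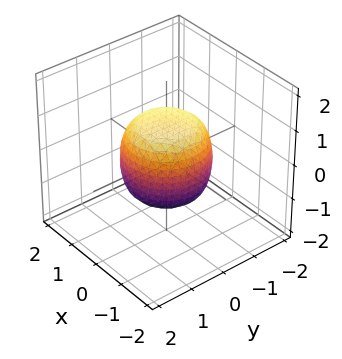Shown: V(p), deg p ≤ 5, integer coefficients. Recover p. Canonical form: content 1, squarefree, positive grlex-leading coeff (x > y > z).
2*x^4 + 4*x^2*y^2 + 2*y^4 - x^2 - y^2 + 2*z^2 - 2

(a) The degree is 4 — a generic line meets the surface in up to 4 points.
(b) Symmetries: the surface is invariant under rotation about z: p = q(x² + y², z).
(c) Reading off the gridlines: the z-axis gridline crossings are at z ∈ {-1, 1}; a circular section at z = 0 has radius between 1 and 2.
(d) Matching integer coefficients to the picture gives p.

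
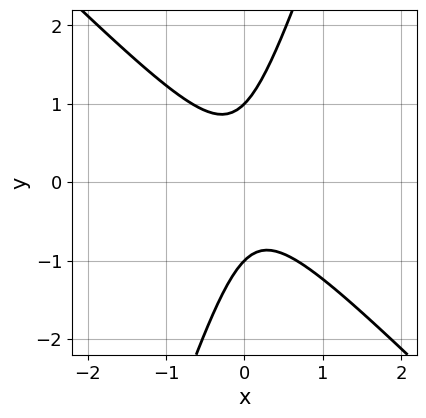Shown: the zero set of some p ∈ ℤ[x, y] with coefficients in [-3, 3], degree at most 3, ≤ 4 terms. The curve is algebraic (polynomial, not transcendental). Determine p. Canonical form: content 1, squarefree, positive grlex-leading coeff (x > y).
Degree: no degree-1 curve has this shape, so deg p = 2.
Observable constraints: no x-intercept at any integer in the box; among the integer gridlines, it crosses the y-axis at y ∈ {-1, 1}.
Together with the visible shape, these determine p as stated.

3*x^2 + 2*x*y - y^2 + 1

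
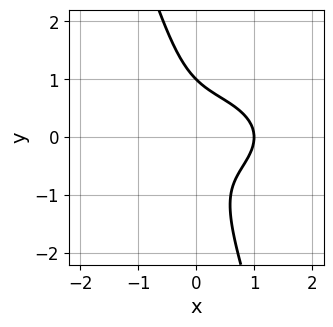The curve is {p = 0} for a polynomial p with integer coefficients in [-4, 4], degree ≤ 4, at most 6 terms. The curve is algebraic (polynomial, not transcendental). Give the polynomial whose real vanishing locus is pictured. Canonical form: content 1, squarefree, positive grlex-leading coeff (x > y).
x^3 + 3*x*y^2 + y^3 - 1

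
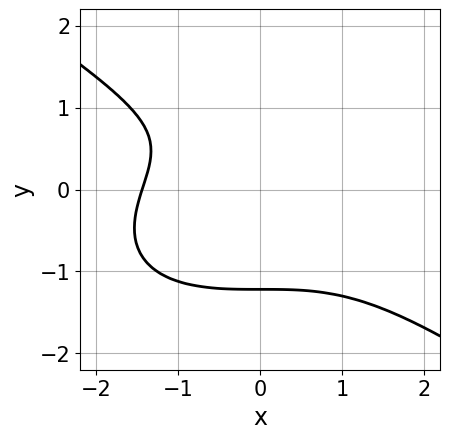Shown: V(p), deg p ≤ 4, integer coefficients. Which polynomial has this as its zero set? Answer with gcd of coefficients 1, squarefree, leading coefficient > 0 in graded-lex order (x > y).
x^3 + 3*y^3 - 2*y + 3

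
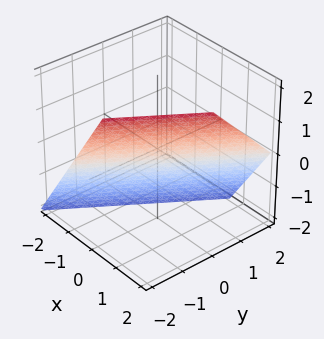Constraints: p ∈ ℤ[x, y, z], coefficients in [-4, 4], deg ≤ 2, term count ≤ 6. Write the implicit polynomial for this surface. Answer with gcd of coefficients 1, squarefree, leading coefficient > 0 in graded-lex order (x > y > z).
3*x - 2*y - 2*z - 2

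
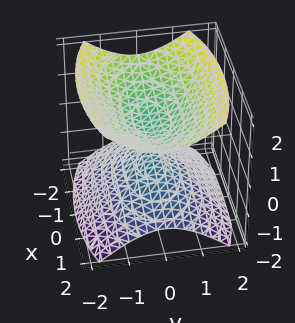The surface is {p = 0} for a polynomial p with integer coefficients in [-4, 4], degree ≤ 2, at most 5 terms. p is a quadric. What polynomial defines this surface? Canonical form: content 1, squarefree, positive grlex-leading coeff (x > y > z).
(a) I count 2 distinct pieces.
(b) deg p = 2.
(c) Symmetries: the x ↦ −x reflection is a symmetry, so x appears only in even powers; the y ↦ −y reflection is a symmetry, so y appears only in even powers; it's symmetric under z → −z, forcing even powers of z.
(d) Against the integer gridlines: no y-intercept at any integer in the box; it misses every integer gridline on the x-axis.
(e) Putting this together gives p.

x^2 + 3*y^2 - 3*z^2 + 1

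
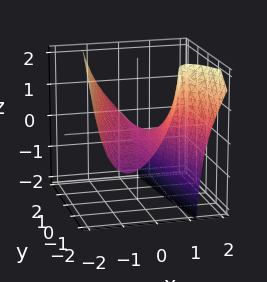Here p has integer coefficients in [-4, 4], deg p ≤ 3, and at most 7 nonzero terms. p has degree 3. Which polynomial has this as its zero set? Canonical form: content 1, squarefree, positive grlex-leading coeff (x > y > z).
2*x^3 - x^2*z + 2*x*y - 2*x*z + 3*z

1. Degree: the shape is more complex than any degree-2 surface, so deg p = 3.
2. Reading off the gridlines: every point of the y-axis in the box is on the surface; it meets the z-axis at z = 0 (among the integer gridlines); one x-axis crossing is at x = 0.
3. Matching integer coefficients to the picture gives p.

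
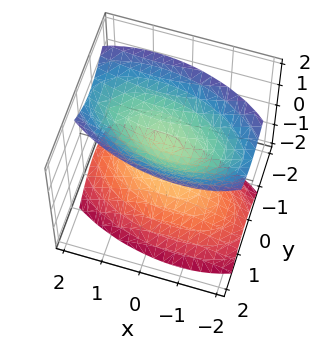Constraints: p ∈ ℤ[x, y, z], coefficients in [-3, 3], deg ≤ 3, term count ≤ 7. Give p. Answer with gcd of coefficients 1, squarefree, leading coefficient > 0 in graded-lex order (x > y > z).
1. The picture has 2 separate pieces. They look like related sheets of one shape, so recover p as a whole.
2. Degree: no degree-1 surface has this shape, so deg p = 2.
3. Reading off the gridlines: the surface avoids every integer y-axis point in the box; the surface avoids every integer x-axis point in the box.
4. Putting this together gives p.

x^2 + x*y + 3*y^2 - 2*z^2 + 1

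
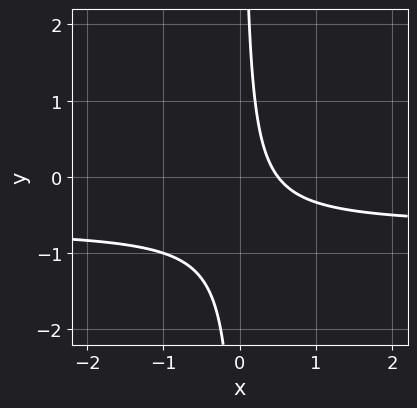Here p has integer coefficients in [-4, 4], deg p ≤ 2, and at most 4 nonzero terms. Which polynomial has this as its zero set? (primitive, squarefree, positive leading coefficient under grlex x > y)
3*x*y + 2*x - 1

(a) deg p = 2. A generic line meets the curve in up to 2 points.
(b) From the visible intercepts: it misses every integer gridline on the y-axis.
(c) Assembling these constraints gives the stated polynomial.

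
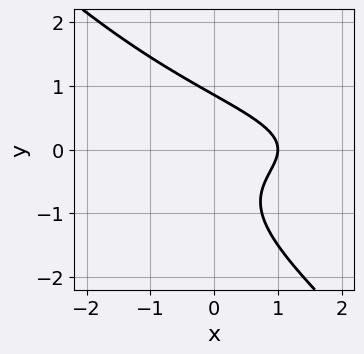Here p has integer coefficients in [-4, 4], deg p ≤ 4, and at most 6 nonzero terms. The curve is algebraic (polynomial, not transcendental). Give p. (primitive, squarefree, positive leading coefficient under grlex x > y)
2*x*y^2 + 2*y^3 + y^2 + 2*x - 2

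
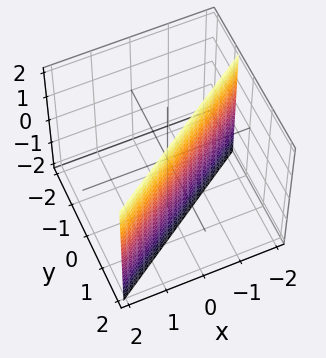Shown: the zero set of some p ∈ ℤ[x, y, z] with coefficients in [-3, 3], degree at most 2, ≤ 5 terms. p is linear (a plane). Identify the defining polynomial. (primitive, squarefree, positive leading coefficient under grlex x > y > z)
2*x - 3*y + 2

(a) Degree: every cross-section is a straight line — this is a plane, so deg p = 1.
(b) From the axis intercepts and sections: the surface avoids every integer z-axis point in the box; it meets the x-axis at x = -1 (among the integer gridlines).
(c) Assembling these constraints gives the stated polynomial.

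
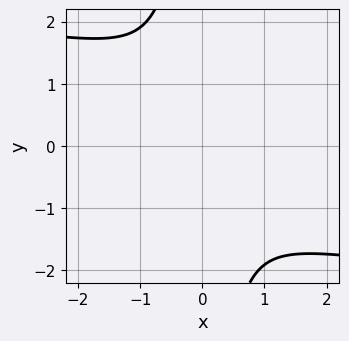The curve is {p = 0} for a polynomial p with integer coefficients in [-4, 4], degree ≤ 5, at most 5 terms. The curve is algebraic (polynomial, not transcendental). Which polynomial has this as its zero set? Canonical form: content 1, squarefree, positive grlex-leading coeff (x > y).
2*x*y^3 + 3*x^2 + 3*y^2

First, degree: the shape is more complex than any degree-3 curve, so deg p = 4.
Finally, the integer polynomial consistent with all of this is the stated p.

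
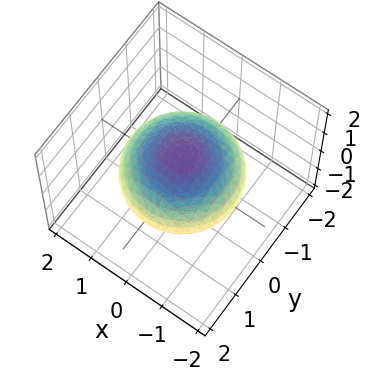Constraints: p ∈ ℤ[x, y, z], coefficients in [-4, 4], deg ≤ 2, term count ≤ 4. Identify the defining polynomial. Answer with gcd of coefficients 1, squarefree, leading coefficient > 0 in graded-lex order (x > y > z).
x^2 + y^2 + 2*z^2 - 2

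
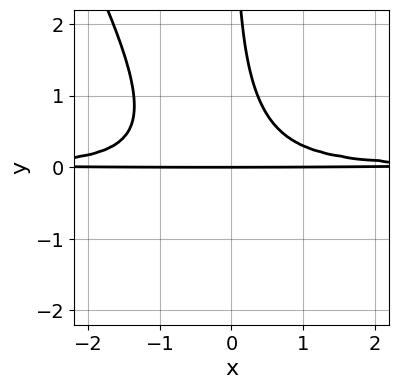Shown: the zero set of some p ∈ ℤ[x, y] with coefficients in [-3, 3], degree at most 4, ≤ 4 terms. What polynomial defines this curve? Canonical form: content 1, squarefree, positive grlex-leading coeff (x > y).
2*x^2*y^2 + x*y^3 + x*y^2 - y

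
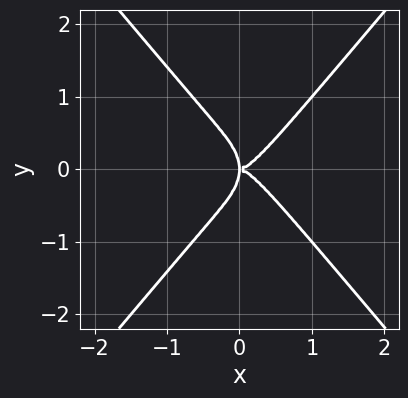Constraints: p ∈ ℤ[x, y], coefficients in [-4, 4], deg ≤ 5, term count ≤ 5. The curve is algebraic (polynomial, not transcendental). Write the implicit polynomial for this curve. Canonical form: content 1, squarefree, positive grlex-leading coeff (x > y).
(a) The degree is 4 — a generic line meets the curve in up to 4 points.
(b) Symmetries: mirror symmetry y ↦ −y ⇒ only even powers of y.
(c) Checking where it meets the axes: it meets the x-axis at x = 0 (among the integer gridlines); it meets the y-axis at y = 0 (among the integer gridlines).
(d) Solving for integer coefficients yields p as stated.

2*x^4 - y^4 - x*y^2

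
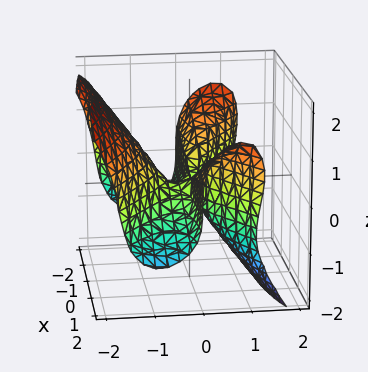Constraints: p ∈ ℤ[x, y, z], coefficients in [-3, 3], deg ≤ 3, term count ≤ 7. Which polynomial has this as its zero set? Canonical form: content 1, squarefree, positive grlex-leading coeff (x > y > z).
deg p = 3. The shape is more complex than any degree-2 surface.
From the axis intercepts and sections: every point of the x-axis in the box is on the surface; it crosses the y-axis at the gridline y = 0.
Solving for integer coefficients yields p as stated.

x^2*y - 2*y^3 - z^3 - y^2 + y*z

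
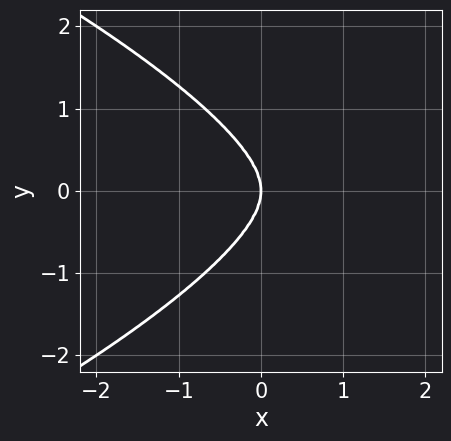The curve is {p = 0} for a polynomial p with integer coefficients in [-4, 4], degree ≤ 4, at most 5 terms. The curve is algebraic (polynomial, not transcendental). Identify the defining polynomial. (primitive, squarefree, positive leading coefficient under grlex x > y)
1. Degree: a generic line meets the curve in up to 4 points, so deg p = 4.
2. Symmetries: it's symmetric under y → −y, forcing even powers of y.
3. From the visible intercepts: it meets the x-axis at x = 0 (among the integer gridlines); it crosses the y-axis at the gridline y = 0.
4. These observations pin down the coefficients.

y^4 + x^3 + x*y^2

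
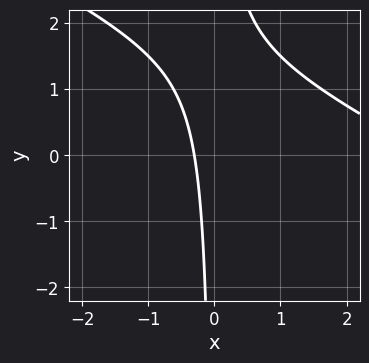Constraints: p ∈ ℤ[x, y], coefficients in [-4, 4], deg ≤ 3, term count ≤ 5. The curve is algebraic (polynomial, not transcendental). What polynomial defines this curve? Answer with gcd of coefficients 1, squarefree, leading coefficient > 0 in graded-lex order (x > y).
x^2 + 2*x*y - 3*x - 1

First, the degree is 2 — a generic line meets the curve in up to 2 points.
Then, from the axis intercepts and sections: no y-intercept at any integer in the box.
Finally, assembling these constraints gives the stated polynomial.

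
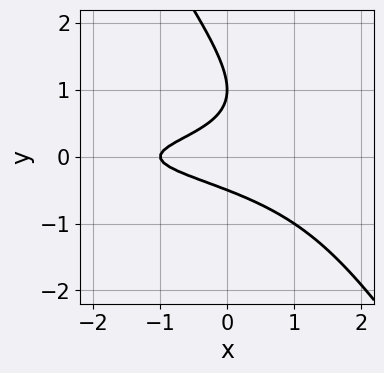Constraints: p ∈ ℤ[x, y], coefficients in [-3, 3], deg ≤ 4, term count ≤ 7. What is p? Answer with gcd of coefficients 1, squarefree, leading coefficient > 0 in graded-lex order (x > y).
First, degree: a generic line meets the curve in up to 3 points, so deg p = 3.
Then, against the integer gridlines: it crosses the x-axis at the gridline x = -1; it crosses the y-axis at the gridline y = 1.
Finally, solving for integer coefficients yields p as stated.

3*x*y^2 + 2*y^3 - 3*y^2 + x + 1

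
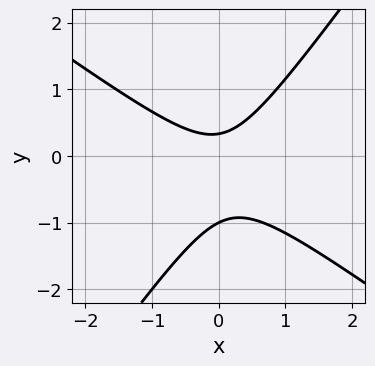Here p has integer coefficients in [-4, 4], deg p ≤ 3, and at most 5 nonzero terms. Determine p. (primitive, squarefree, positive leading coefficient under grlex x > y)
Degree: no degree-1 curve has this shape, so deg p = 2.
Reading off the gridlines: it crosses the y-axis at the gridline y = -1; it misses every integer gridline on the x-axis.
Putting this together gives p.

3*x^2 + 2*x*y - 3*y^2 - 2*y + 1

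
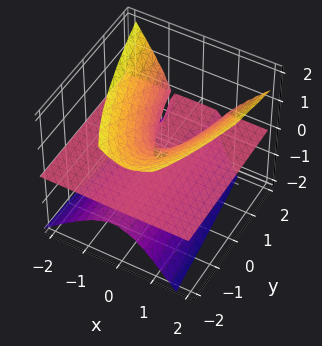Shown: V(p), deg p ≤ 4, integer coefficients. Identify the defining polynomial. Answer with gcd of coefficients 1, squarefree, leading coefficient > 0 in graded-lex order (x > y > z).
3*x^2*z - x*z^2 - y*z^2 - 2*z^3 - y*z

First, degree: a generic line meets the surface in up to 3 points, so deg p = 3.
Then, from the axis intercepts and sections: the visible y-axis segment lies entirely on the surface; it meets the z-axis at z = 0 (among the integer gridlines); the visible x-axis segment lies entirely on the surface.
Finally, fitting integer coefficients to these (and the overall shape) gives p.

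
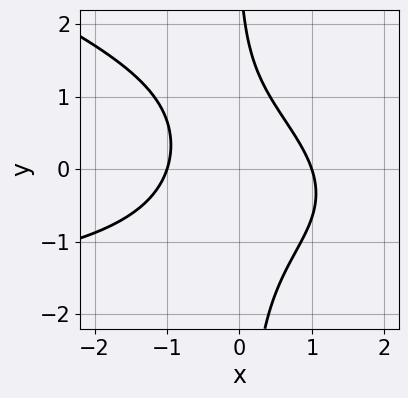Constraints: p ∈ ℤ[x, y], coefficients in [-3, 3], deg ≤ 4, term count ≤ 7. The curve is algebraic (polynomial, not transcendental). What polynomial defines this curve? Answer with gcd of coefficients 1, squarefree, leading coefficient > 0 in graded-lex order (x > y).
First, degree: no degree-2 curve has this shape, so deg p = 3.
Next, from the visible intercepts: among the integer gridlines, it crosses the x-axis at x ∈ {-1, 1}; the curve avoids every integer y-axis point in the box.
Finally, matching integer coefficients to the picture gives p.

x^2*y + 3*x*y^2 + 3*x^2 + y - 3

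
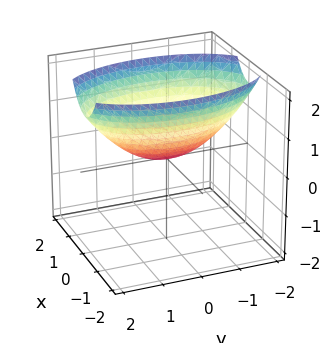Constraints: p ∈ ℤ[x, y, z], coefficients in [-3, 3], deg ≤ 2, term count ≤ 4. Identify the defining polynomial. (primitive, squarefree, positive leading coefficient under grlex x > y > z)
The degree is 2 — a paraboloid; a quadric.
Symmetries: it's symmetric under y → −y, forcing even powers of y; the x ↦ −x reflection is a symmetry, so x appears only in even powers.
From the axis intercepts and sections: it crosses the z-axis at the gridline z = 0; it crosses the y-axis at the gridline y = 0.
Together with the visible shape, these determine p as stated.

3*x^2 + y^2 - 3*z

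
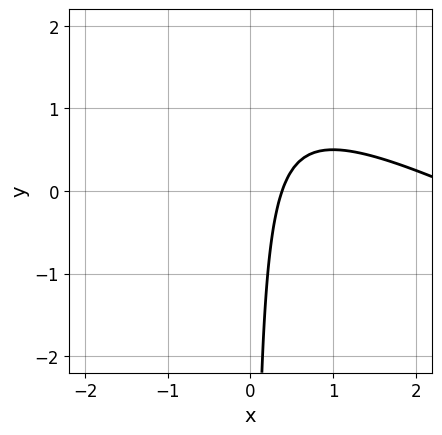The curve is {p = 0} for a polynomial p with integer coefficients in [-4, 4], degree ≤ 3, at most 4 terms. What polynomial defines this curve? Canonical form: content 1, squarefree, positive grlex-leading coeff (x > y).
x^2 + 2*x*y - 3*x + 1

First, degree: a generic line meets the curve in up to 2 points, so deg p = 2.
Next, from the visible intercepts: the curve avoids every integer y-axis point in the box.
Finally, solving for integer coefficients yields p as stated.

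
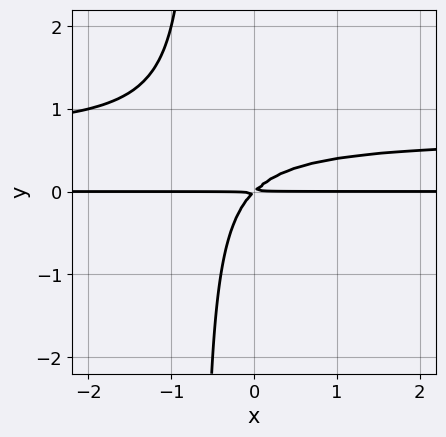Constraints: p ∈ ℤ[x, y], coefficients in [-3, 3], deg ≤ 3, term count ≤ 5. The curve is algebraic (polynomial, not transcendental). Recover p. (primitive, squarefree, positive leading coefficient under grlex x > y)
3*x*y^2 - 2*x*y + 2*y^2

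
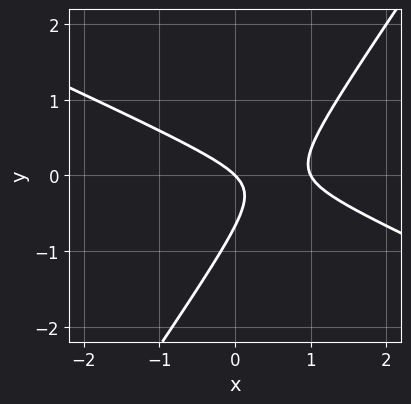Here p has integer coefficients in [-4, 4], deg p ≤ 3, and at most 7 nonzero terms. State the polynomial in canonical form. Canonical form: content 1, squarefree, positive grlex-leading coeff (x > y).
1. The degree is 2 — a generic line meets the curve in up to 2 points.
2. Observable constraints: it crosses the y-axis at the gridline y = 0; among the integer gridlines, it crosses the x-axis at x ∈ {0, 1}.
3. The integer polynomial consistent with all of this is the stated p.

2*x^2 + 3*x*y - 3*y^2 - 2*x - 2*y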